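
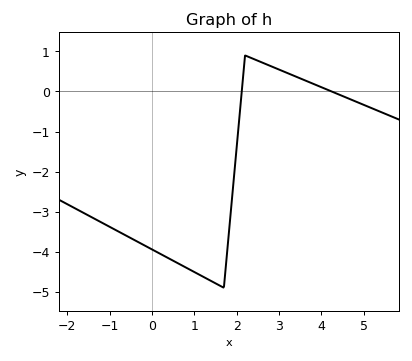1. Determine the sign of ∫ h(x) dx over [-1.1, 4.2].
negative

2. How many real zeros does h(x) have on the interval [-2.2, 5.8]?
2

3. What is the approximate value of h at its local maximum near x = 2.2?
0.9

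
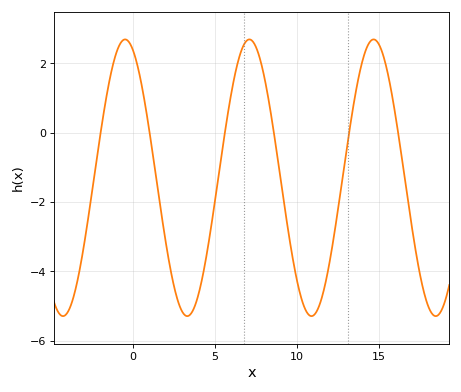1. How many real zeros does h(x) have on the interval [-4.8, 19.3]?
6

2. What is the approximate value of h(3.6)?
-5.2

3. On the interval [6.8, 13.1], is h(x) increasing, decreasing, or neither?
neither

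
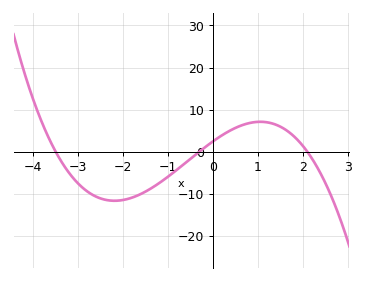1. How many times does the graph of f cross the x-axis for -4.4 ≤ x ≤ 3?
3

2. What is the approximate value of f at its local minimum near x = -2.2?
-12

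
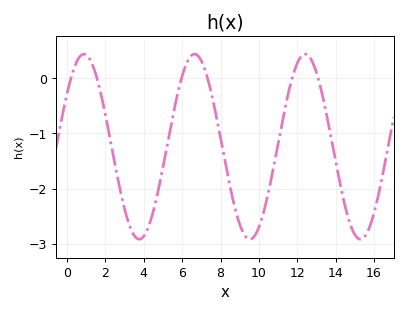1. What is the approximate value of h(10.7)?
-1.72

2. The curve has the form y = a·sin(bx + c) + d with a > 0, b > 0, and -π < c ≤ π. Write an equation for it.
y = 1.68sin(1.09x + 0.612) - 1.24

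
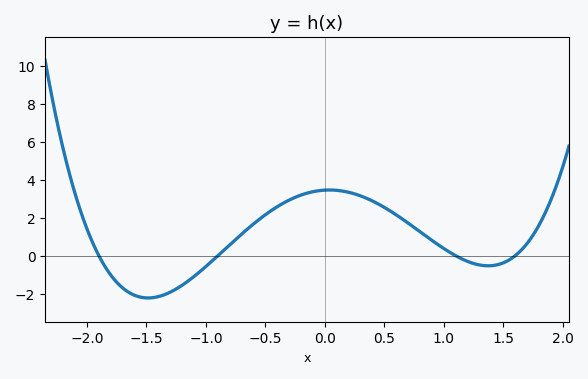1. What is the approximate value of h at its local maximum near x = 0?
3.47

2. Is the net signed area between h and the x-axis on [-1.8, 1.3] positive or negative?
positive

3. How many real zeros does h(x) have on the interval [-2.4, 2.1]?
4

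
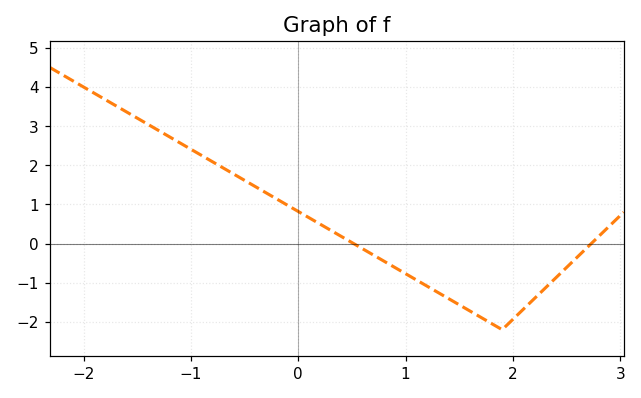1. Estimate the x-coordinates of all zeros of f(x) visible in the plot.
0.516, 2.73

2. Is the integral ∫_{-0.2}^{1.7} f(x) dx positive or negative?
negative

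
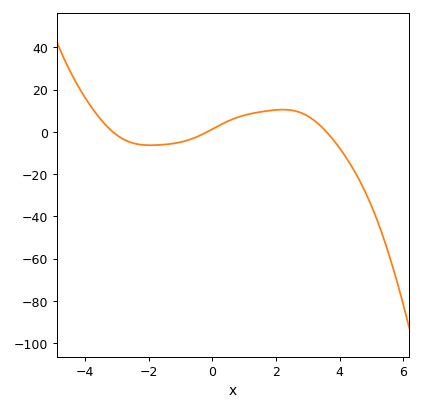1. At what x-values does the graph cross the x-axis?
-3.13, -0.167, 3.59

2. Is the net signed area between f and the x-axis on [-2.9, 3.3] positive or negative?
positive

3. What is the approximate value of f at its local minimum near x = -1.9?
-6.3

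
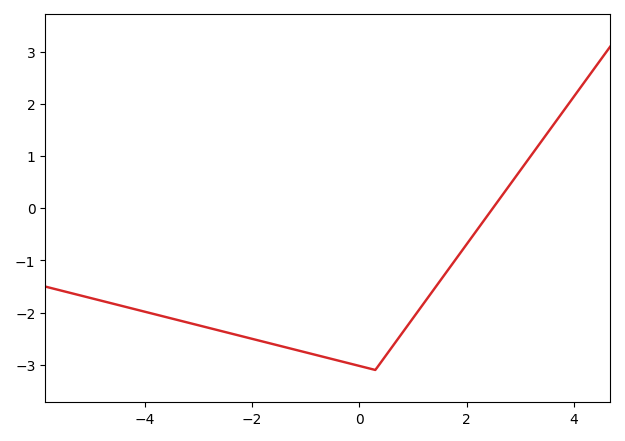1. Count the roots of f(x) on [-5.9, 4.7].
1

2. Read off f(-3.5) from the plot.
-2.1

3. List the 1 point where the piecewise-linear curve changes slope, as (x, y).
(0.3, -3.1)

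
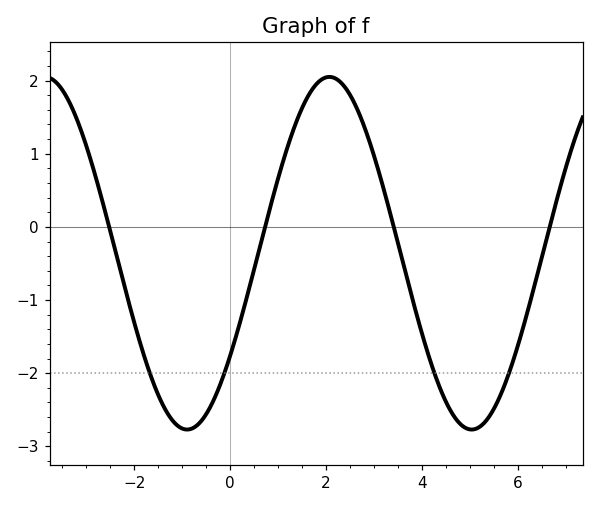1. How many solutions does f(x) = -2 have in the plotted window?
4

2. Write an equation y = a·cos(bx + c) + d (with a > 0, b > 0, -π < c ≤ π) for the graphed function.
y = 2.41cos(1.06x - 2.19) - 0.36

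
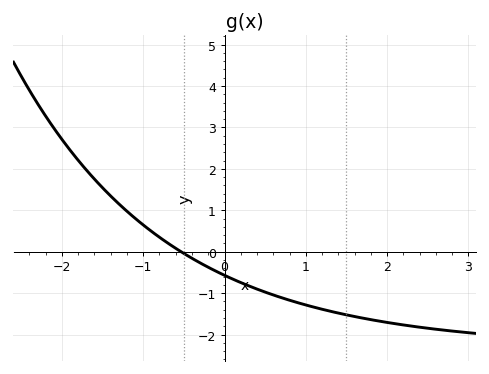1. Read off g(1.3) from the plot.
-1.4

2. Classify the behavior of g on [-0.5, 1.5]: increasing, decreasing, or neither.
decreasing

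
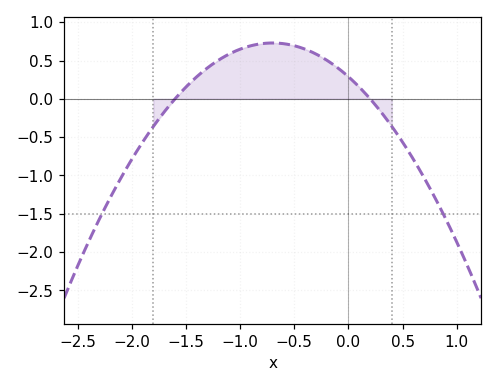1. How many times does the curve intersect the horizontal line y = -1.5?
2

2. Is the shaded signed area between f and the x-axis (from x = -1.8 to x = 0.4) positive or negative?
positive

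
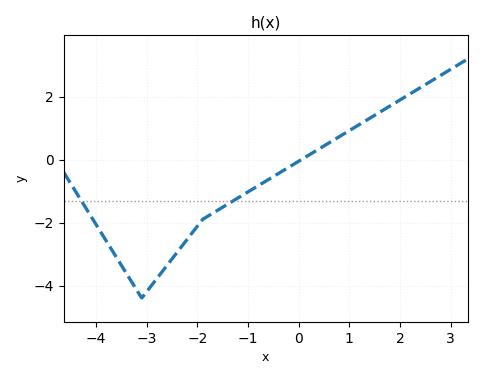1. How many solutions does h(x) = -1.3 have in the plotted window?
2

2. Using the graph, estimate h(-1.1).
-1.12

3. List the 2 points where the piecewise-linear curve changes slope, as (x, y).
(-3.1, -4.4); (-1.9, -1.9)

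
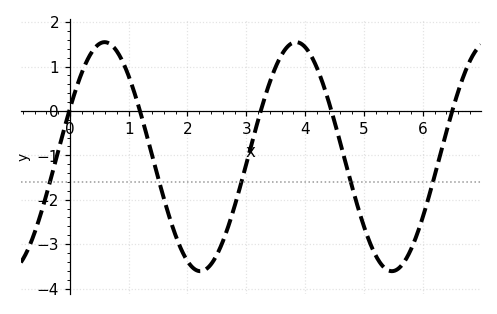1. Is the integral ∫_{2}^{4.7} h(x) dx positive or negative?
negative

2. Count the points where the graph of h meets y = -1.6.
5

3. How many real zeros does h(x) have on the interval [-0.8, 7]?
5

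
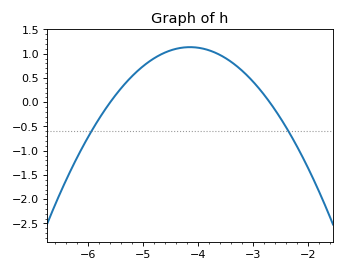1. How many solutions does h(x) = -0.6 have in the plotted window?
2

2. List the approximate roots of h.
-5.6, -2.7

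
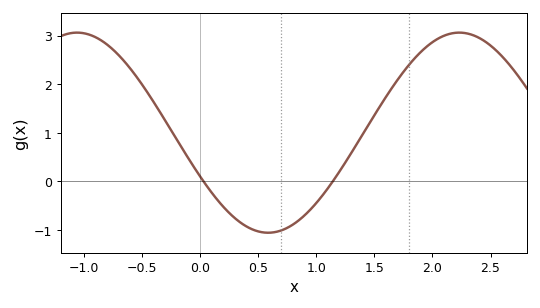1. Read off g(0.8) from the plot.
-0.9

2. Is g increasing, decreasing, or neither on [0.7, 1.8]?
increasing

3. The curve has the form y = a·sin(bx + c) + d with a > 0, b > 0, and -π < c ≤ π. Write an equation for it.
y = 2.06sin(1.9x - 2.7) + 1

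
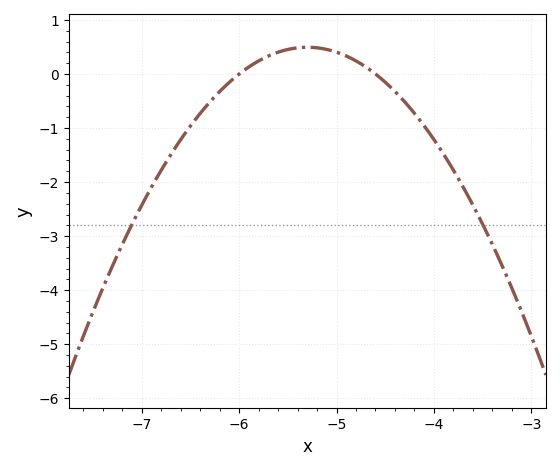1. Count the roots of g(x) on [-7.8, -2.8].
2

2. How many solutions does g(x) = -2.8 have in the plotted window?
2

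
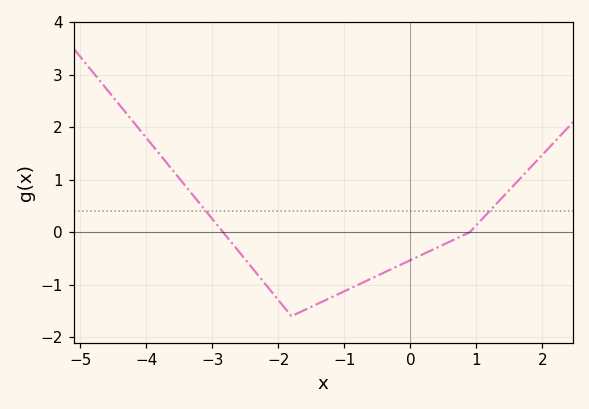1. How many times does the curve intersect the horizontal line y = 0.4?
2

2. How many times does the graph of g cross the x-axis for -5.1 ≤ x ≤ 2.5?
2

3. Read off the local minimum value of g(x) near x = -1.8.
-1.6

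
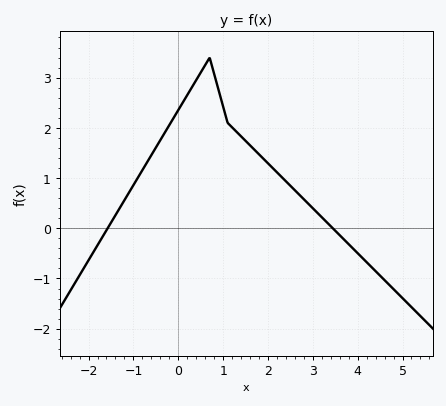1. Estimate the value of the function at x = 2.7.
0.668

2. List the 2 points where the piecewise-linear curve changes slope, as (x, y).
(0.7, 3.4); (1.1, 2.1)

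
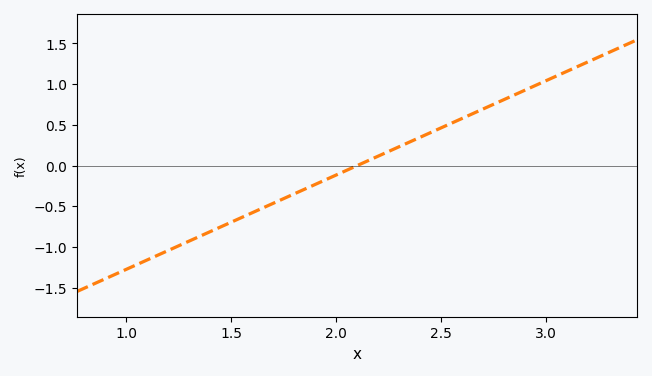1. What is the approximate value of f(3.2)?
1.28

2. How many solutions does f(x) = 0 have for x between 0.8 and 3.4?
1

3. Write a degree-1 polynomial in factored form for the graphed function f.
y = 1.16(x - 2.1)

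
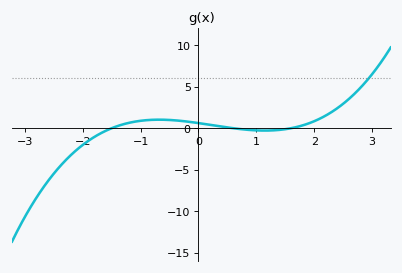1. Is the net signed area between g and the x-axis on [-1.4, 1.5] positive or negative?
positive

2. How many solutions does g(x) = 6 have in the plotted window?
1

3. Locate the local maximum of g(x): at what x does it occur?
-0.7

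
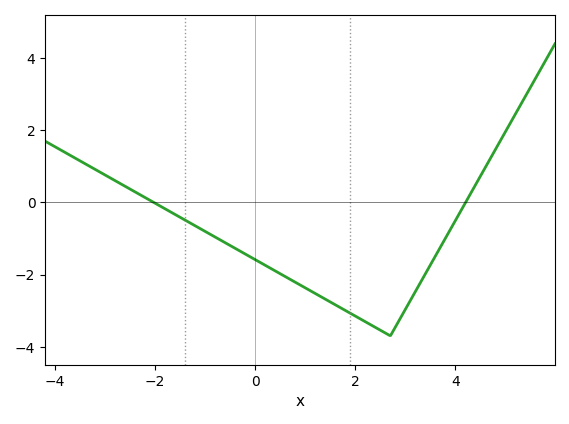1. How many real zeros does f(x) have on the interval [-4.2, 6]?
2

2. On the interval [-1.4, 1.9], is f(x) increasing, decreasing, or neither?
decreasing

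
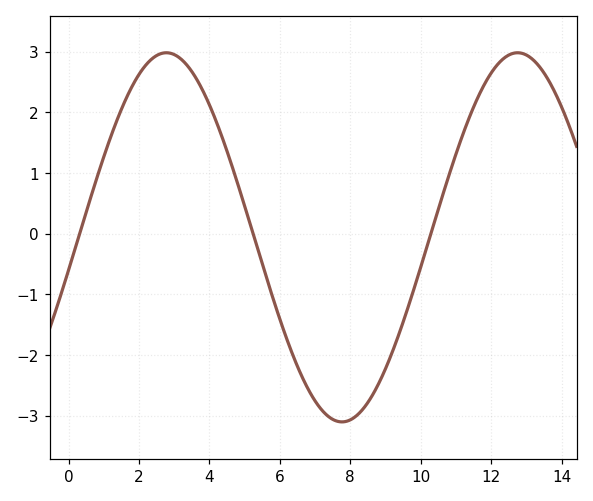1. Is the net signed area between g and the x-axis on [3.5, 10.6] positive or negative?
negative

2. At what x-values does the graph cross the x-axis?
0.316, 5.24, 10.3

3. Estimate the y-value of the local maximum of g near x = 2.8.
2.98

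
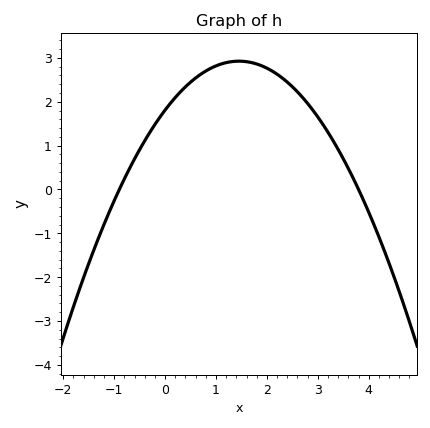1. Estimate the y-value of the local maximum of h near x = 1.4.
2.93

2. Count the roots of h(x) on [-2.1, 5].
2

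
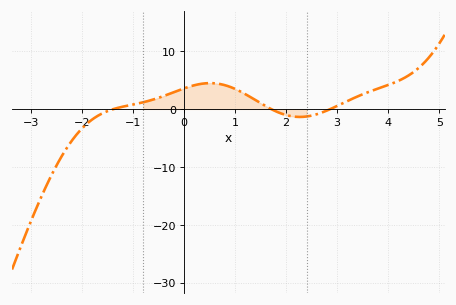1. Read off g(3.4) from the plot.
2.18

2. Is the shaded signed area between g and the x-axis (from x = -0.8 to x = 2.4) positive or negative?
positive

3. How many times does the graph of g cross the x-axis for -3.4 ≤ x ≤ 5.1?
3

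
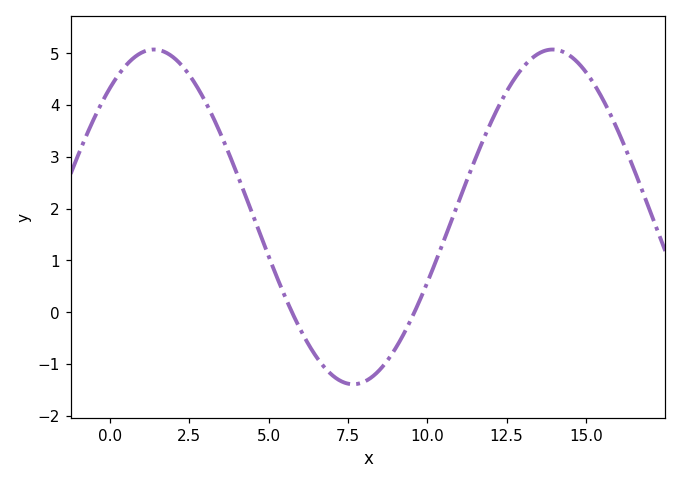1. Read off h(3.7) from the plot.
3.1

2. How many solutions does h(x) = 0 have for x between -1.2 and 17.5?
2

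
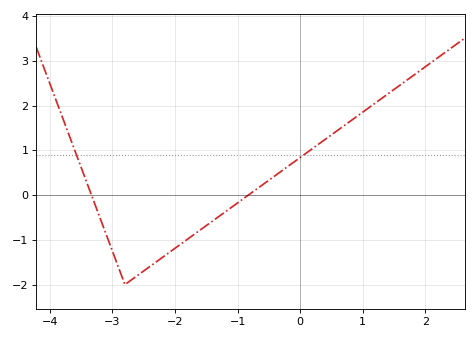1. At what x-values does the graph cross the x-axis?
-3.33, -0.827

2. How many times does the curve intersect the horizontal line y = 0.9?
2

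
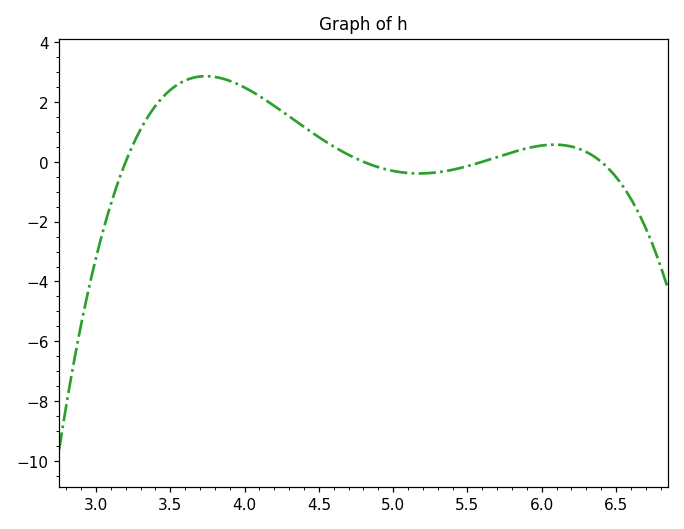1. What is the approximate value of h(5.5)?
-0.146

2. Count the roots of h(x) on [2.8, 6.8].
4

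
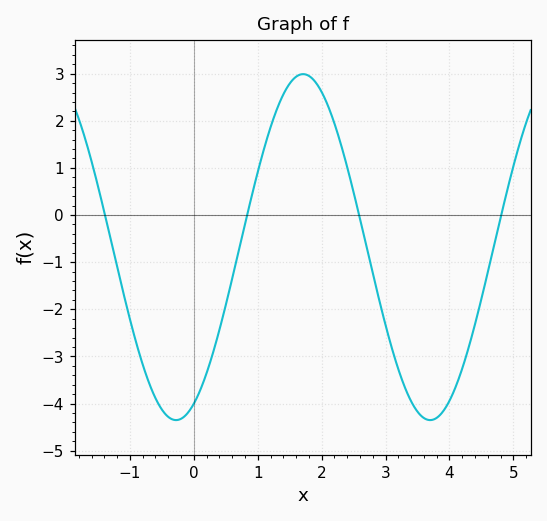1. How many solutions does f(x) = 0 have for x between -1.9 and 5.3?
4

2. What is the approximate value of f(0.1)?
-3.71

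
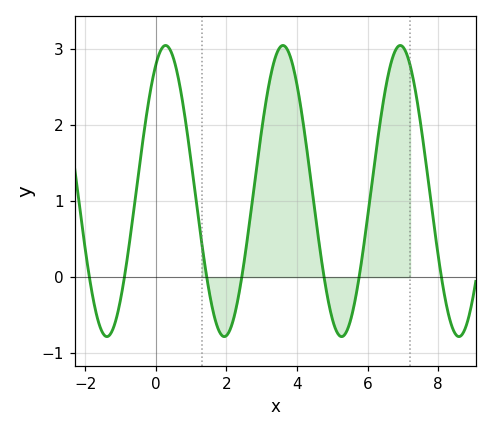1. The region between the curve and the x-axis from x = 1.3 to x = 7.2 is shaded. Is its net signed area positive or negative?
positive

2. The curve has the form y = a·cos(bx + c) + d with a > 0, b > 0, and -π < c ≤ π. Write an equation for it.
y = 1.91cos(1.89x - 0.522) + 1.13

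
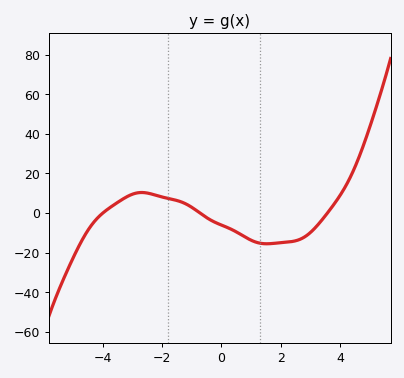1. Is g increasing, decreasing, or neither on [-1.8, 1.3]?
decreasing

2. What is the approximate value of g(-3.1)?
8.91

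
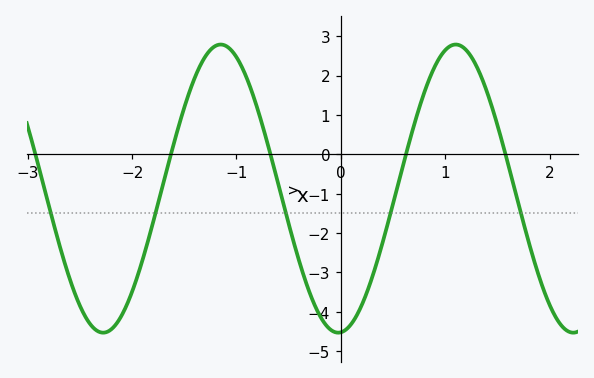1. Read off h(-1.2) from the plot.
2.76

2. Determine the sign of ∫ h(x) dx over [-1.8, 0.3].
negative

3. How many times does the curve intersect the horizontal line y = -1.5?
5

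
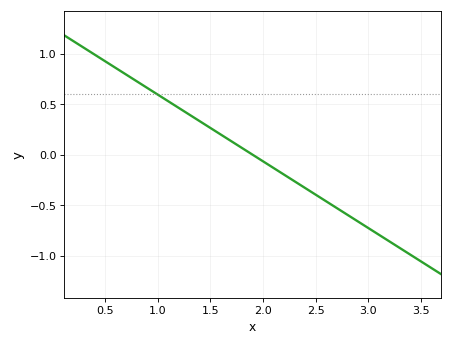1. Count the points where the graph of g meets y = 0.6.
1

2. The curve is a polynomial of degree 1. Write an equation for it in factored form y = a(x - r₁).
y = -0.66(x - 1.9)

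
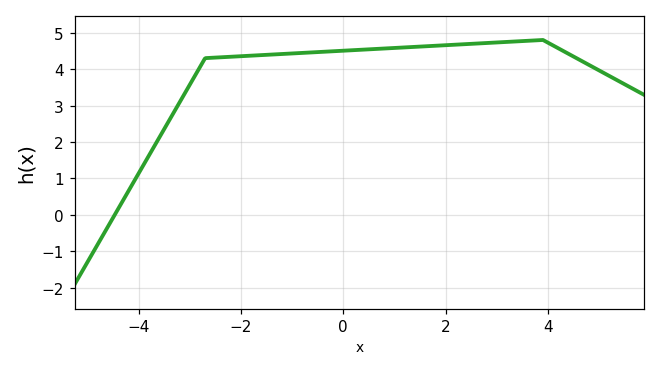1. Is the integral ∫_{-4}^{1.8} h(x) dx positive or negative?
positive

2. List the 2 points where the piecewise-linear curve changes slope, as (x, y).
(-2.7, 4.3); (3.9, 4.8)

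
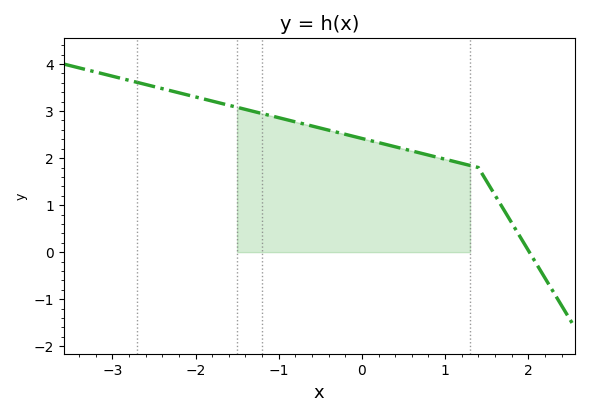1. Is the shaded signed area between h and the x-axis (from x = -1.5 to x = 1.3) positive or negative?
positive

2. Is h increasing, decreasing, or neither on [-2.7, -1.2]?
decreasing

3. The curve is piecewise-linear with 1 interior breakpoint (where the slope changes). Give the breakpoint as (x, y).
(1.4, 1.8)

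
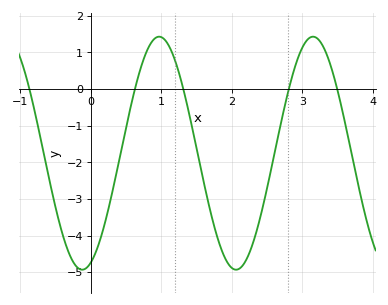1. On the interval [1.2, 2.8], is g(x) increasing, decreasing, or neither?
neither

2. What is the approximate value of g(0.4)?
-2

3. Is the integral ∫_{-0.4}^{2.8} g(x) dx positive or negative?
negative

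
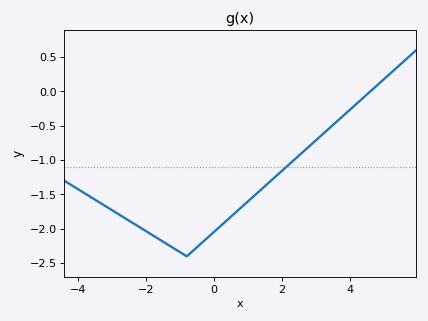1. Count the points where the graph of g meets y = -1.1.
1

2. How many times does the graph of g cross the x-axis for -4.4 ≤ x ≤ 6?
1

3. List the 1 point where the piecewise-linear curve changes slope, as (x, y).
(-0.8, -2.4)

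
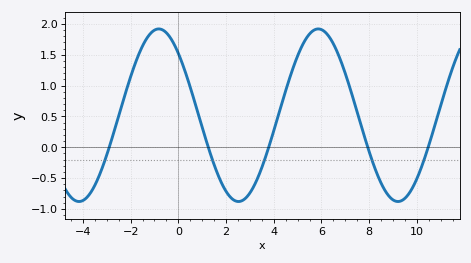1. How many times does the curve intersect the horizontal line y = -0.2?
5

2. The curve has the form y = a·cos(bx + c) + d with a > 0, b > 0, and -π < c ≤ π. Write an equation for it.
y = 1.4cos(0.94x + 0.77) + 0.52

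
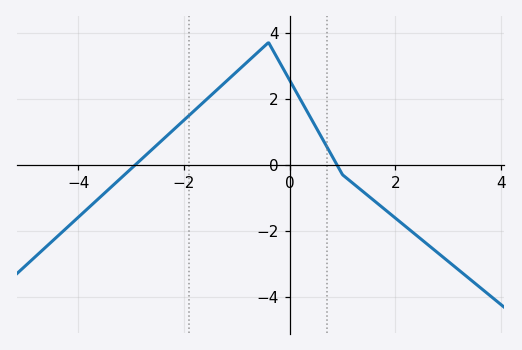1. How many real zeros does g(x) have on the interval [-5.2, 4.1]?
2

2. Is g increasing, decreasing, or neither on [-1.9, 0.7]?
neither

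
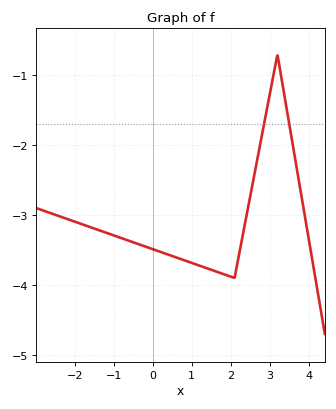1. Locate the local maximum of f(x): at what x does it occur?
3.2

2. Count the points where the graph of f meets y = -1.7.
2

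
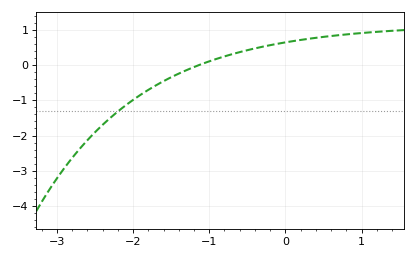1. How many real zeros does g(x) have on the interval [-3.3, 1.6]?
1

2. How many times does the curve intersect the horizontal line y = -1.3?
1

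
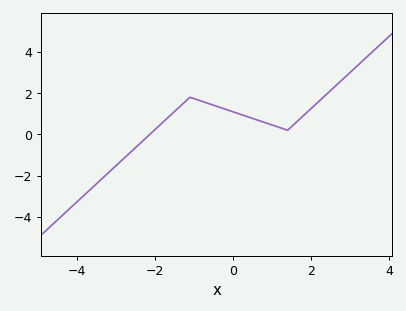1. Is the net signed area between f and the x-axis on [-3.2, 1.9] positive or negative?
positive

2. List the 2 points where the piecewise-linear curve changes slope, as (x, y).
(-1.1, 1.8); (1.4, 0.2)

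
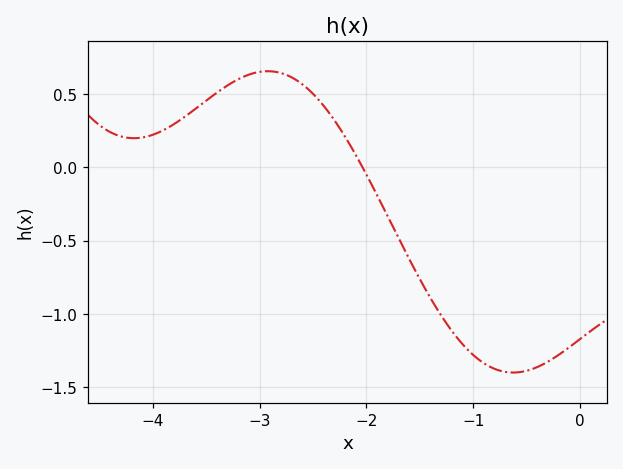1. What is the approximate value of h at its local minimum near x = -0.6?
-1.4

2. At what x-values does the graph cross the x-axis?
-2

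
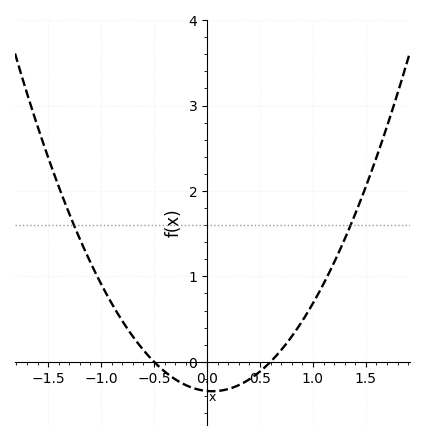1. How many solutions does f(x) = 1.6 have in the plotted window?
2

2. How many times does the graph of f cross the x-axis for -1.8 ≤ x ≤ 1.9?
2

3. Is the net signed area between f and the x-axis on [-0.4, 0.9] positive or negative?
negative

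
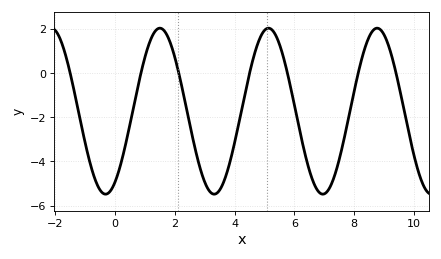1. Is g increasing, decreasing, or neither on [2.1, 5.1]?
neither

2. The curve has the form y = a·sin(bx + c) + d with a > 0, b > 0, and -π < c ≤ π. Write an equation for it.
y = 3.76sin(1.7x - 1) - 1.72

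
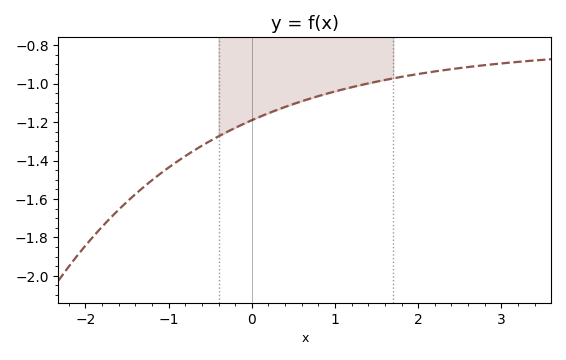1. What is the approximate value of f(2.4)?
-0.92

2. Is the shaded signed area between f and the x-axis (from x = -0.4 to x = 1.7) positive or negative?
negative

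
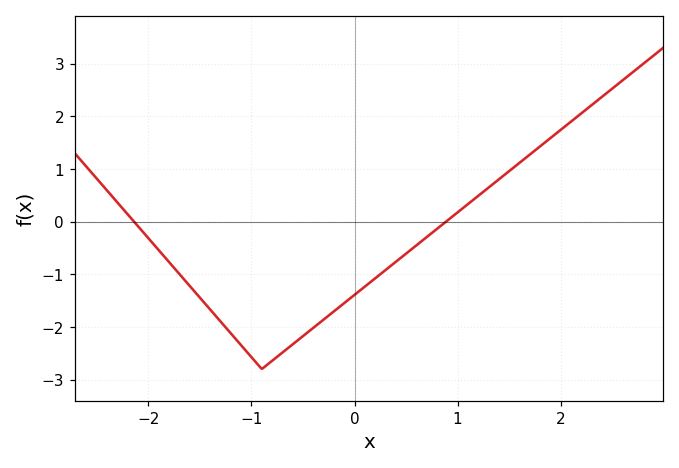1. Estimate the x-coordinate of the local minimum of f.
-0.9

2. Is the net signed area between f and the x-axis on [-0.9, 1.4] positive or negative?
negative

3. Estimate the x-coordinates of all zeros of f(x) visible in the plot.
-2.14, 0.887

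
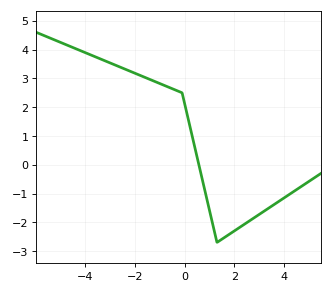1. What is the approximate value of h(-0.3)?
2.6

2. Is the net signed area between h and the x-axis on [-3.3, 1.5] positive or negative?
positive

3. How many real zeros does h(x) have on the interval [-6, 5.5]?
1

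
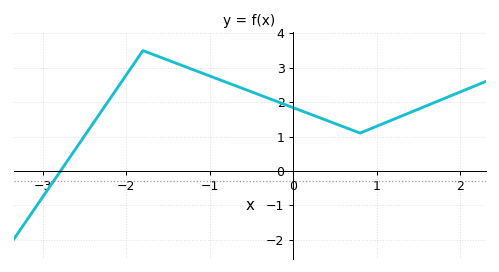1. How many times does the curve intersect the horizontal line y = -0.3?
1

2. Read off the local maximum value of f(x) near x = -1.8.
3.5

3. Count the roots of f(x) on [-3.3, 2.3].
1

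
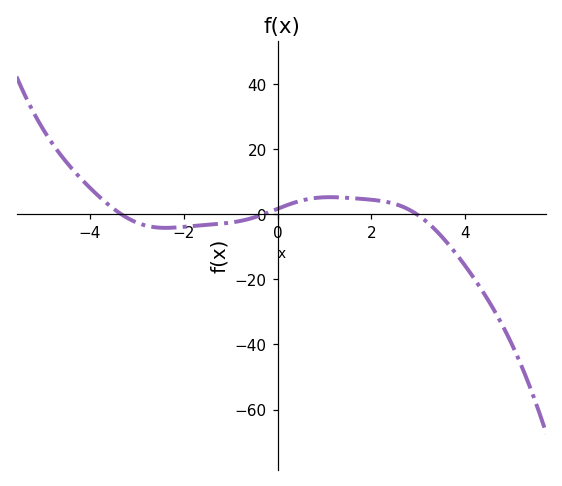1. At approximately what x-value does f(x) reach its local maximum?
1.12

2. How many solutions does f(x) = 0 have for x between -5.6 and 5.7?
3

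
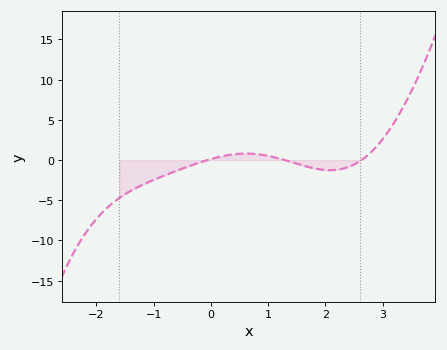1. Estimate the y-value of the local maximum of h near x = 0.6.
0.803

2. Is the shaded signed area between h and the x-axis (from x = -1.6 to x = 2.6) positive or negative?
negative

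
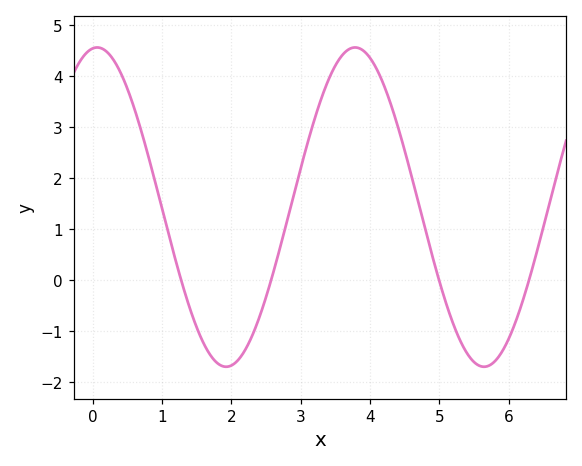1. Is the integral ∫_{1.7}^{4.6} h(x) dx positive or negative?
positive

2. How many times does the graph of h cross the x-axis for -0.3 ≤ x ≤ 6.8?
4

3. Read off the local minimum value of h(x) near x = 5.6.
-1.7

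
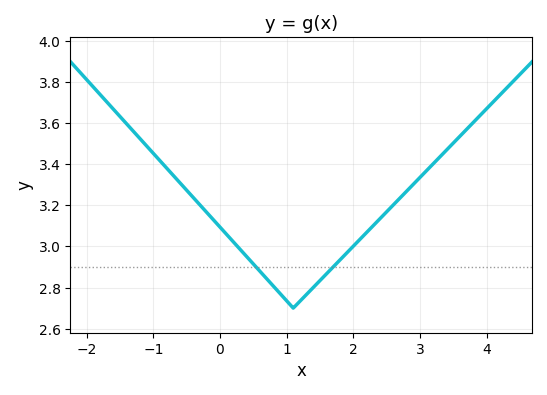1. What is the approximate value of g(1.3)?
2.76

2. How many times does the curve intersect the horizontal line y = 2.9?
2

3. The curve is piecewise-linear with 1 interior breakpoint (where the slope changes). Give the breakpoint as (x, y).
(1.1, 2.7)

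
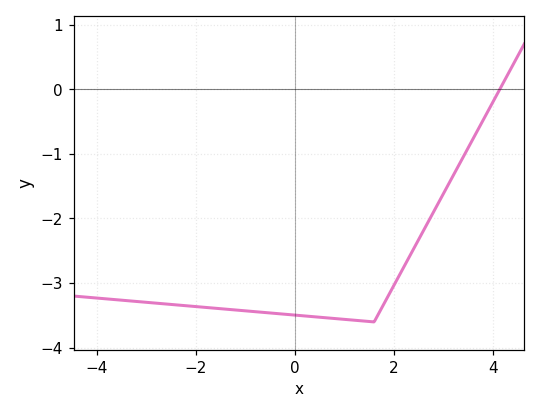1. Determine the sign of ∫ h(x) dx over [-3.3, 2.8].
negative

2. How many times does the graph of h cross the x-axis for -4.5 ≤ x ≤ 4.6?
1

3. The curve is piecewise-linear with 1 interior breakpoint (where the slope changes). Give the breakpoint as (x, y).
(1.6, -3.6)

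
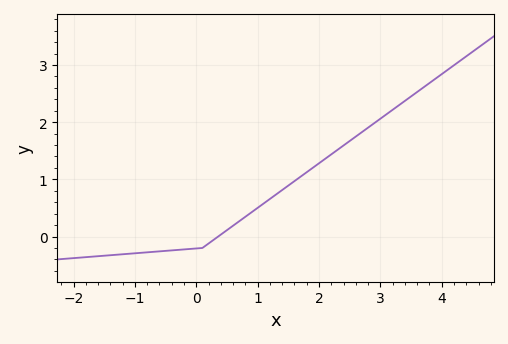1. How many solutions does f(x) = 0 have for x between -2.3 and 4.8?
1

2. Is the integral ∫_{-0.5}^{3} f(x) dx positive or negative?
positive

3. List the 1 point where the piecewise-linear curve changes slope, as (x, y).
(0.1, -0.2)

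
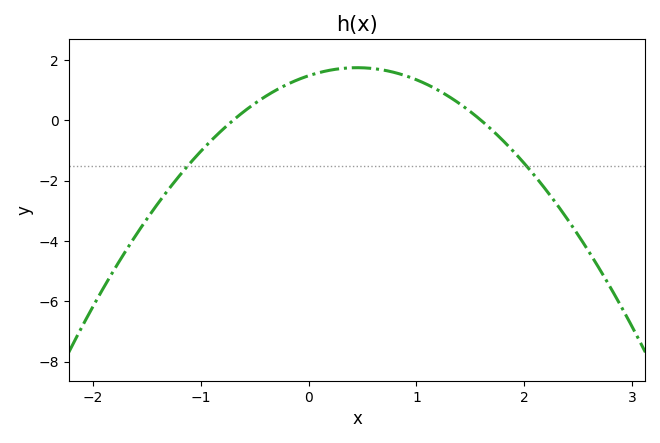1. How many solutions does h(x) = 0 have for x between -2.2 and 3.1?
2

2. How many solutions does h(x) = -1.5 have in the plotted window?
2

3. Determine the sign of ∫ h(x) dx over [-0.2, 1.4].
positive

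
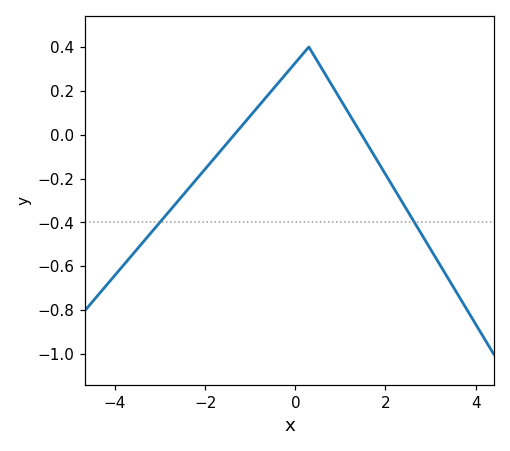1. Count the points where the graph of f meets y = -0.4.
2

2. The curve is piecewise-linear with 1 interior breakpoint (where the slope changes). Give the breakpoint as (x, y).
(0.3, 0.4)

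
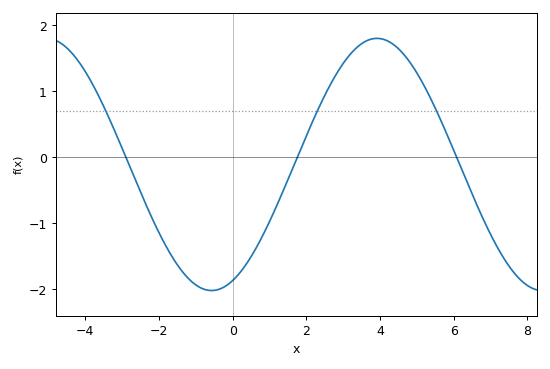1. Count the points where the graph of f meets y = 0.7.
3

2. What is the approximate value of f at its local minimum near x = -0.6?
-2.02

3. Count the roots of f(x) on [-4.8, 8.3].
3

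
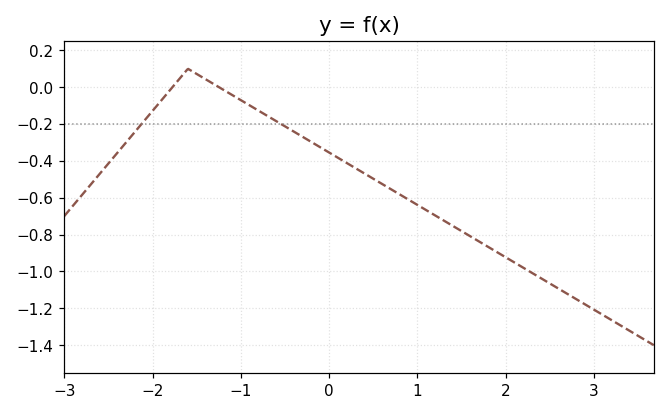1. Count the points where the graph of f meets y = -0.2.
2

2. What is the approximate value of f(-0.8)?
-0.127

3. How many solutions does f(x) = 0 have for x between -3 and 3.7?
2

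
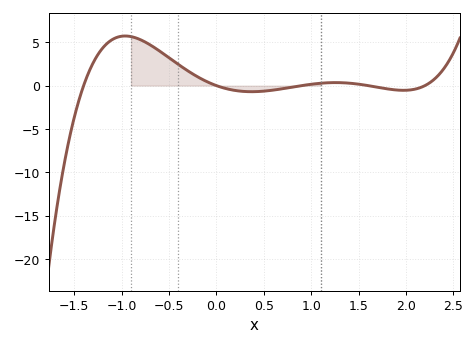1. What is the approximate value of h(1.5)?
0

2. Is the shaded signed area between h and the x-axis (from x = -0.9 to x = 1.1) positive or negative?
positive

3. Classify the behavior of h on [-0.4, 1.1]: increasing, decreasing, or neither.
neither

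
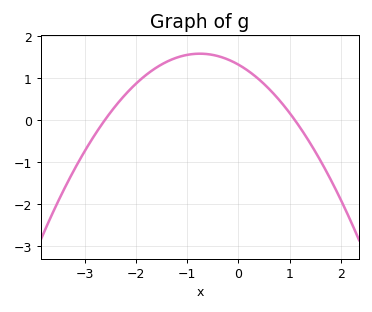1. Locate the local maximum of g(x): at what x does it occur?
-0.75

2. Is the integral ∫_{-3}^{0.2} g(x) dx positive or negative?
positive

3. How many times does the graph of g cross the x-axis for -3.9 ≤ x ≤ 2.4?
2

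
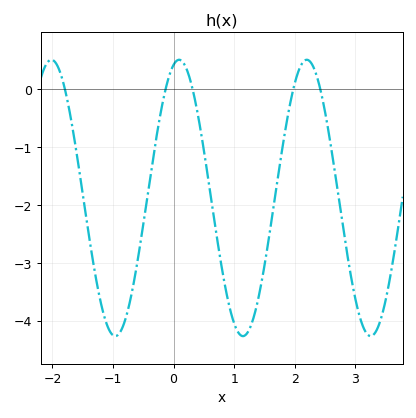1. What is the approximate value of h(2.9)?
-3.06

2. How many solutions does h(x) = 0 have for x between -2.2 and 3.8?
5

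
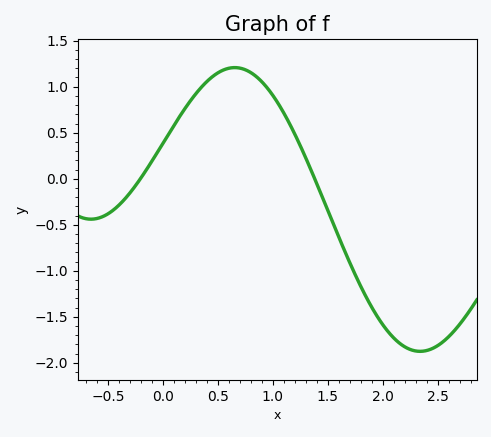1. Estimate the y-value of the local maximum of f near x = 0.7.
1.21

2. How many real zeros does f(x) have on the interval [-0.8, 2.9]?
2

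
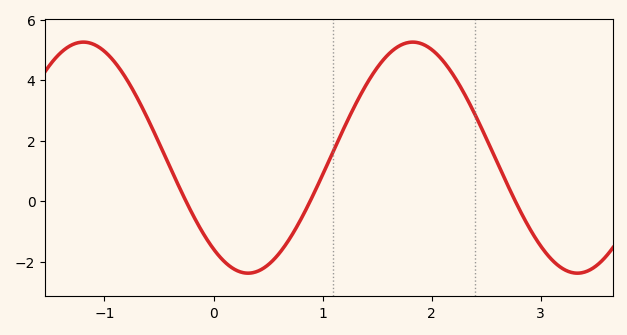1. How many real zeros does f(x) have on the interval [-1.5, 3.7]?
3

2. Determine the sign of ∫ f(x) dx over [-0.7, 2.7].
positive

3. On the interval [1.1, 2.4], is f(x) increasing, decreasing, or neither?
neither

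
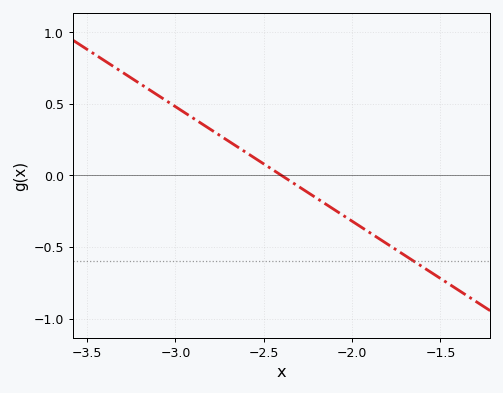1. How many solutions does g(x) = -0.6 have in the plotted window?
1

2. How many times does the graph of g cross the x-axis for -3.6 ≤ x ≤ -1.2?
1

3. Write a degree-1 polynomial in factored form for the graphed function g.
y = -0.8(x + 2.4)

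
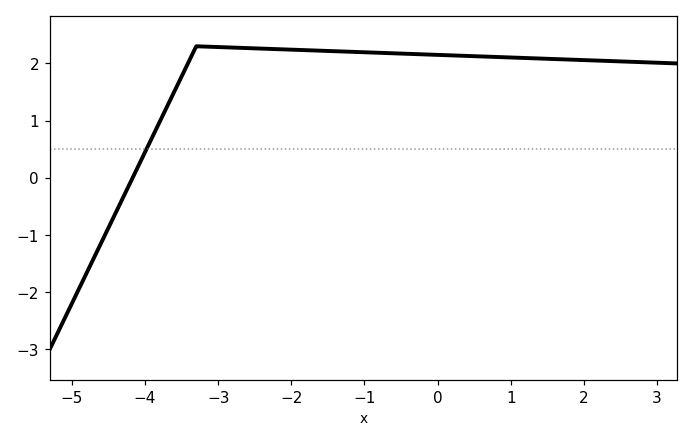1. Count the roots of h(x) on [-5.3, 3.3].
1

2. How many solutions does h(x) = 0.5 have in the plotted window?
1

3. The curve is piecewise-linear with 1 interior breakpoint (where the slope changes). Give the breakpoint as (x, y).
(-3.3, 2.3)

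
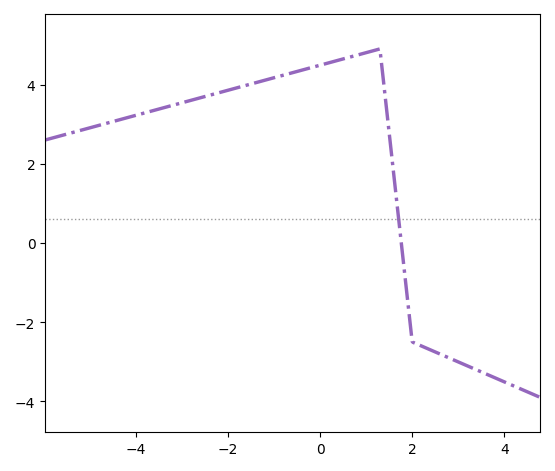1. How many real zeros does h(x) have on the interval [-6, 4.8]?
1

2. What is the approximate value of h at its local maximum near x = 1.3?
4.8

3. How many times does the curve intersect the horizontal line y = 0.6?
1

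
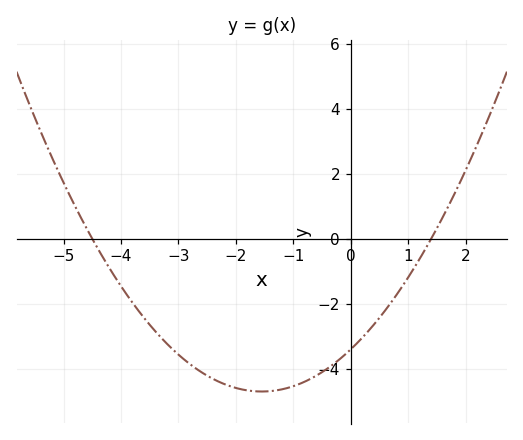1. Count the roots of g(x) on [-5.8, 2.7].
2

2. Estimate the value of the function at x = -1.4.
-4.6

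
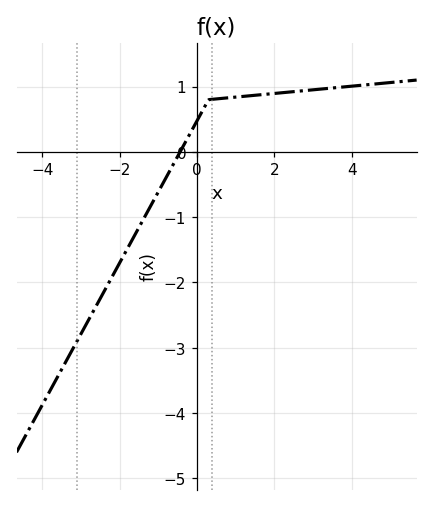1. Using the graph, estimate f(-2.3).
-2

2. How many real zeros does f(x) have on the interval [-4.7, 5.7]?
1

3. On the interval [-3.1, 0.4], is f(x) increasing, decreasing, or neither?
increasing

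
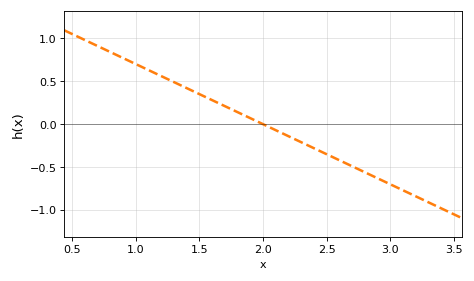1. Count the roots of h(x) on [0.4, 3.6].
1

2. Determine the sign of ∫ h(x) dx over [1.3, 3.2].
negative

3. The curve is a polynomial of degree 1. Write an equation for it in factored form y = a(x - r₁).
y = -0.7(x - 2)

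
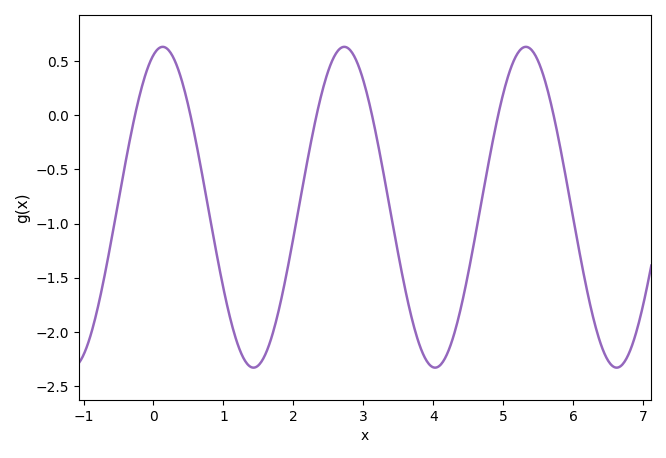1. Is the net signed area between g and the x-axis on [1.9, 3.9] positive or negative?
negative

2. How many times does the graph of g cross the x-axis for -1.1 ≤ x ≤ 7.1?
6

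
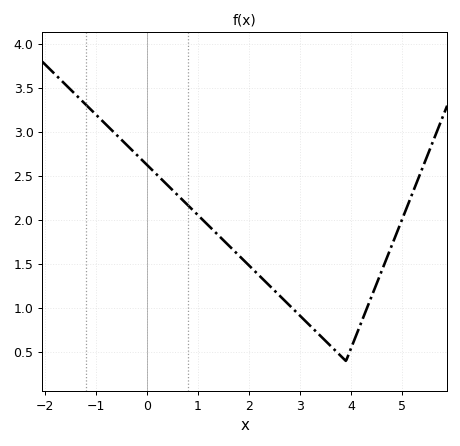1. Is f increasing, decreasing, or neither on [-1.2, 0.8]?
decreasing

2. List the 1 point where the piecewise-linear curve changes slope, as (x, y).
(3.9, 0.4)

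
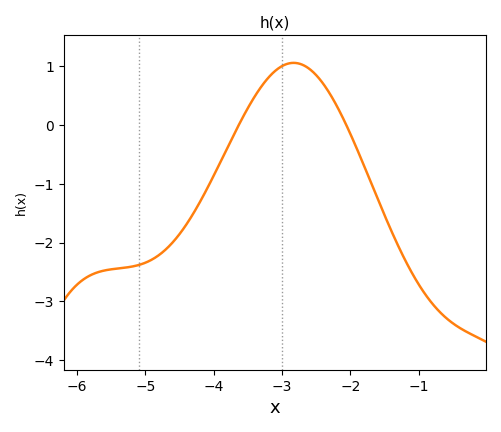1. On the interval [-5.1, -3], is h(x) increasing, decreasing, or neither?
increasing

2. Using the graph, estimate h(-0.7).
-3.2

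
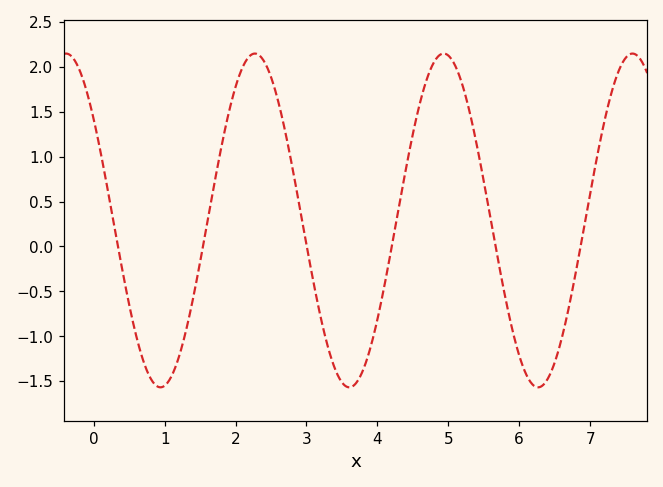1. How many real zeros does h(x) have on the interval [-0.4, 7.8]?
6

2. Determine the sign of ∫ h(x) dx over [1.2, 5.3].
positive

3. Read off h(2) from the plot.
1.8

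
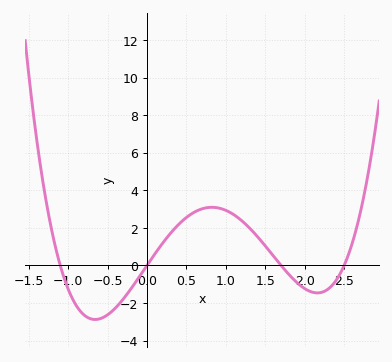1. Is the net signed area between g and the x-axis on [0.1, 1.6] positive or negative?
positive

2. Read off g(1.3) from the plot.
2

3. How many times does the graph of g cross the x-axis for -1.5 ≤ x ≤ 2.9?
4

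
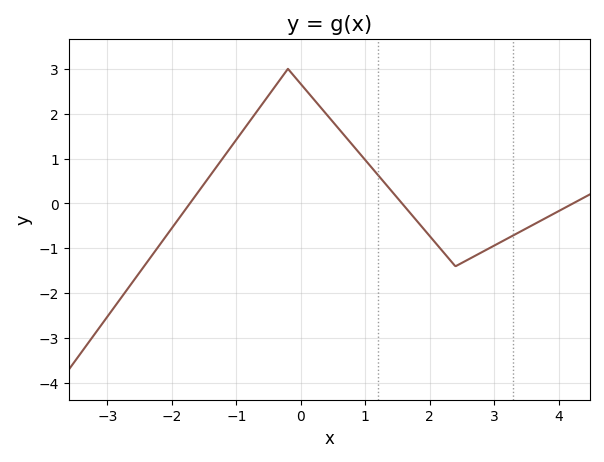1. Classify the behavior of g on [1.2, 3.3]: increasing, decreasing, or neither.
neither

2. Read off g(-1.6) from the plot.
0.241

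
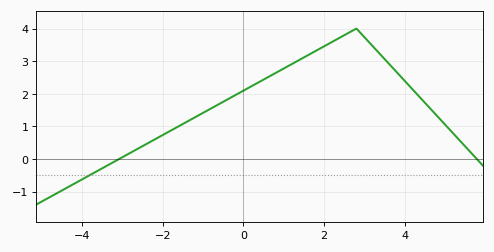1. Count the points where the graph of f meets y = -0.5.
1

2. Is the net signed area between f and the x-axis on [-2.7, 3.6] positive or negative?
positive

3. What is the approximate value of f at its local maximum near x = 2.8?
4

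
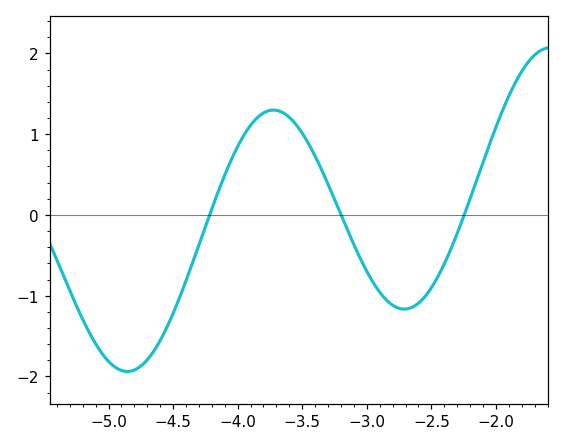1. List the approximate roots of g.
-4.2, -3.2, -2.2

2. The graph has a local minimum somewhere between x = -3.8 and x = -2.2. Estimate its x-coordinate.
-2.7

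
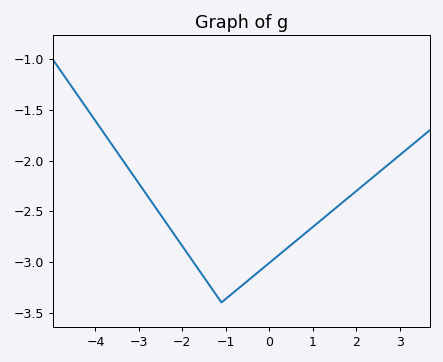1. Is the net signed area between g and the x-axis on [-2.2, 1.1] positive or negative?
negative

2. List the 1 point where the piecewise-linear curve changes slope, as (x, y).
(-1.1, -3.4)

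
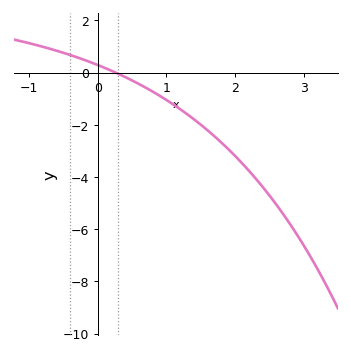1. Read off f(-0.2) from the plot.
0.4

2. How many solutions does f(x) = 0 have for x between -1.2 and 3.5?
1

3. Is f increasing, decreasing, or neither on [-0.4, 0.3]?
decreasing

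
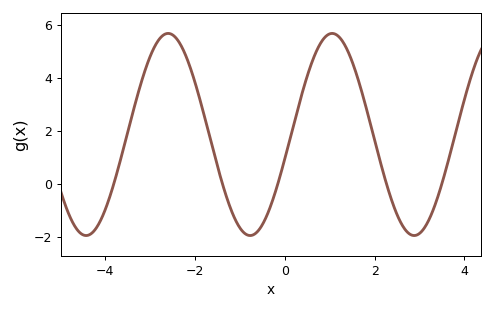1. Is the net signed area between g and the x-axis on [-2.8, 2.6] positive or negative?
positive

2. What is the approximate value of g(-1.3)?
-0.4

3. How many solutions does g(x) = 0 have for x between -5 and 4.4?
5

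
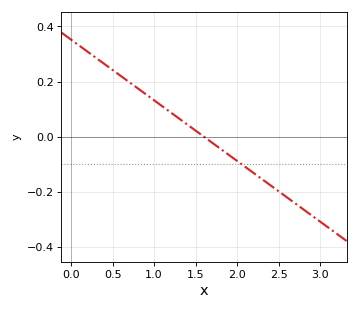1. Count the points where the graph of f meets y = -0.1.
1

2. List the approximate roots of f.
1.6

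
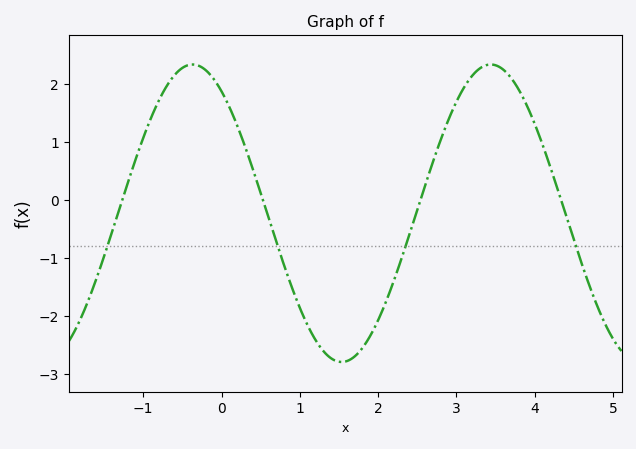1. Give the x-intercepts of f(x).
-1.27, 0.528, 2.54, 4.34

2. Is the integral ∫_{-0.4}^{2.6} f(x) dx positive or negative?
negative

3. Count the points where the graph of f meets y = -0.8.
4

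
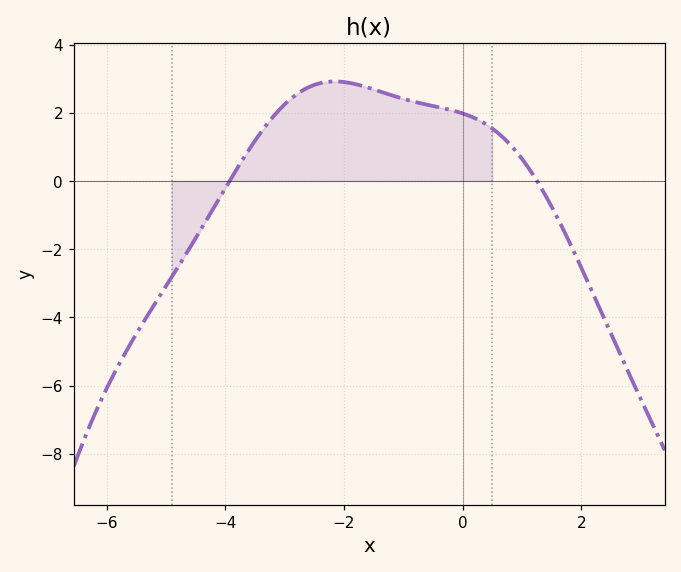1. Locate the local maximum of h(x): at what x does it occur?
-2.2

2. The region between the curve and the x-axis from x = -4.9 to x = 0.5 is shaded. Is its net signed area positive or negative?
positive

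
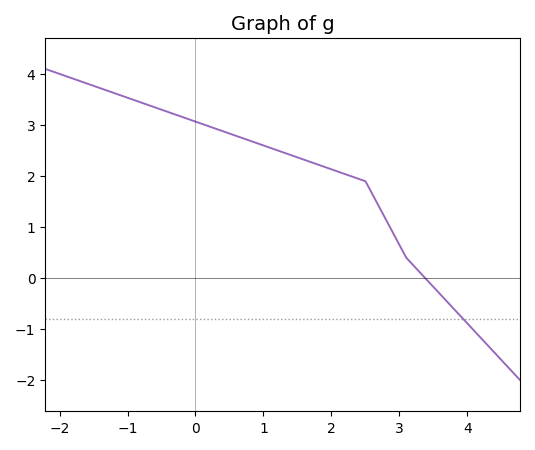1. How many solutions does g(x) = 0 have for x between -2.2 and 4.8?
1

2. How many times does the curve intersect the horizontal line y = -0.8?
1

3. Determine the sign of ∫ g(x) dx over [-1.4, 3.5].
positive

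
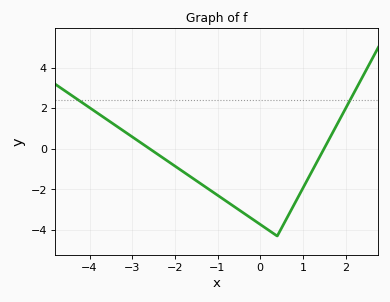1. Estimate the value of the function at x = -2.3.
-0.4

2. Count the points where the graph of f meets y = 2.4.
2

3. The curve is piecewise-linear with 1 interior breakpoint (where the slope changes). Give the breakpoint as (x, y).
(0.4, -4.3)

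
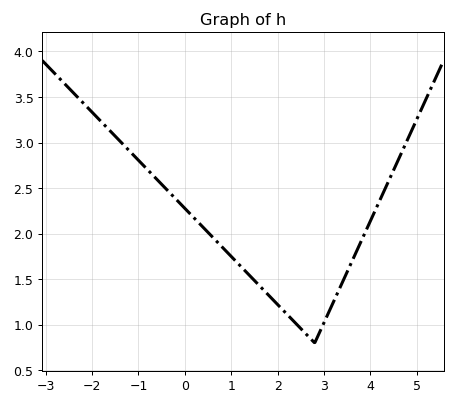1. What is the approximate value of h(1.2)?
1.65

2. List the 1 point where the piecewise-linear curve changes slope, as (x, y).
(2.8, 0.8)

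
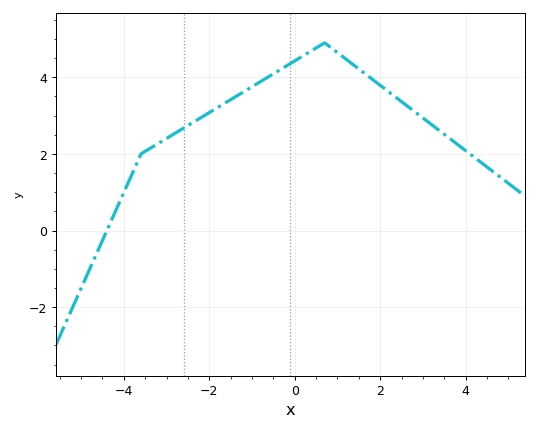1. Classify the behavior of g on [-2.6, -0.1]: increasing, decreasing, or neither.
increasing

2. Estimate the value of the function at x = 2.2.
3.6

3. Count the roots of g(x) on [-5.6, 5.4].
1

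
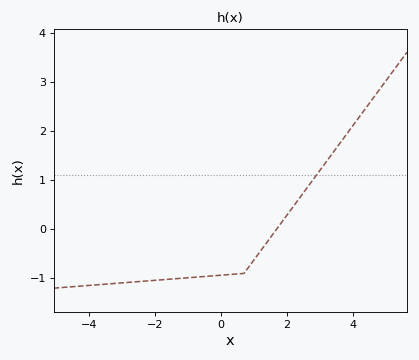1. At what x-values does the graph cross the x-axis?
1.6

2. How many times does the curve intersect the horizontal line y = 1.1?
1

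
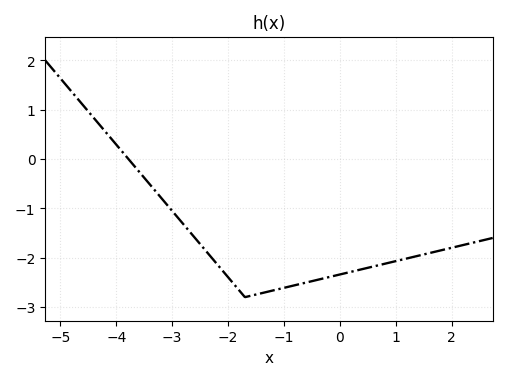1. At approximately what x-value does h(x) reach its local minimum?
-1.6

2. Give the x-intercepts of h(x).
-3.8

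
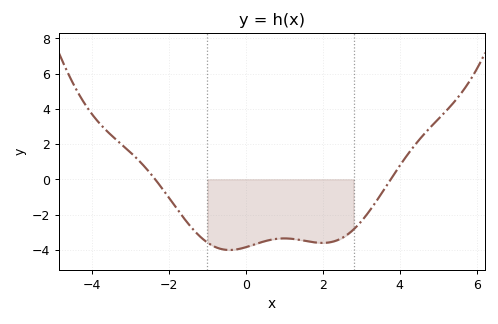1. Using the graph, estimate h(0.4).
-3.57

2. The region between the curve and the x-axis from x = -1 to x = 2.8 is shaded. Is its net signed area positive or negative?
negative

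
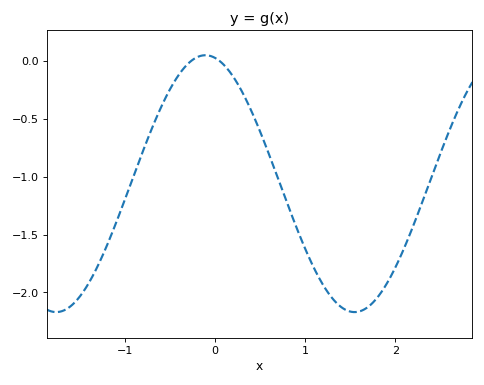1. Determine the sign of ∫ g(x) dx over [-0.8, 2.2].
negative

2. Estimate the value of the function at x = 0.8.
-1.25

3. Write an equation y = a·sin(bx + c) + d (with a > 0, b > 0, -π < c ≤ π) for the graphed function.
y = 1.11sin(1.9x + 1.8) - 1.06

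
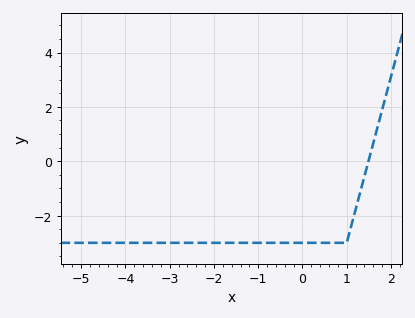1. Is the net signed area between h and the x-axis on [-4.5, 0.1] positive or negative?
negative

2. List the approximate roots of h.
1.49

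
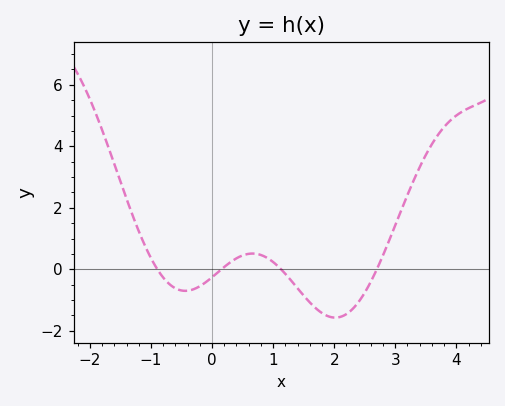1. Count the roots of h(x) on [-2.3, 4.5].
4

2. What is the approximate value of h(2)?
-1.57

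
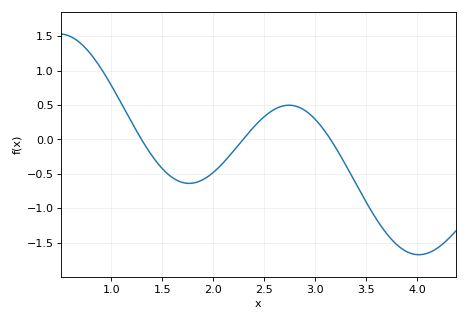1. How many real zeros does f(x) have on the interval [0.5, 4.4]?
3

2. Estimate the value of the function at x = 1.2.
0.25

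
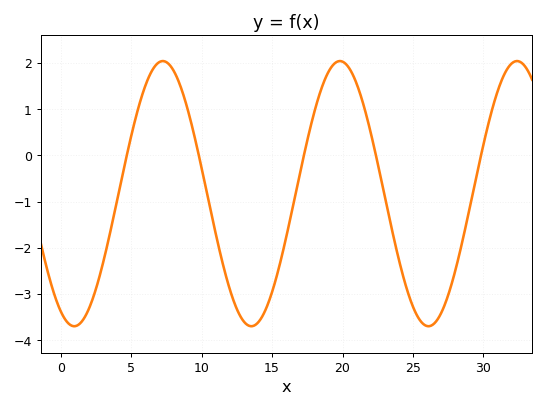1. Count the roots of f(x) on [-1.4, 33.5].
5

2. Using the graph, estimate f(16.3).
-1.4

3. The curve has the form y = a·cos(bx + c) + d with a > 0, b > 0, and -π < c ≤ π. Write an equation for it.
y = 2.87cos(0.5x + 2.7) - 0.83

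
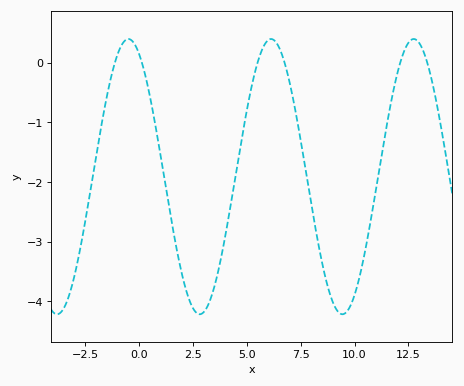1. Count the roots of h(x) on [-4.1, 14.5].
6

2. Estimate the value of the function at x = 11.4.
-1.24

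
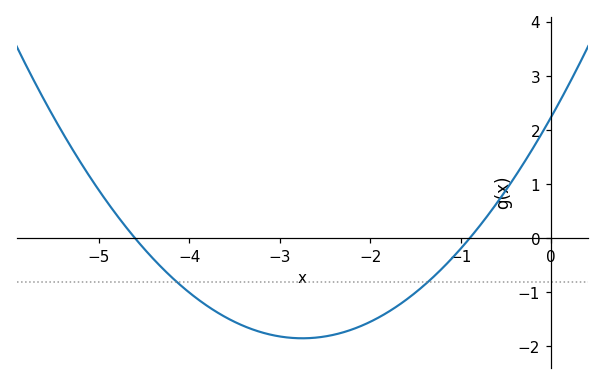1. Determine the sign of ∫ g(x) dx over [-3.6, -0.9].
negative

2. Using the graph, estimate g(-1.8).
-1.4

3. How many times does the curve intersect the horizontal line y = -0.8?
2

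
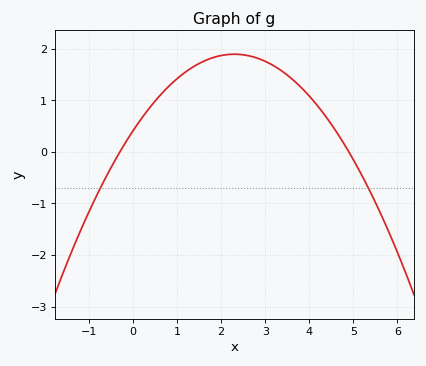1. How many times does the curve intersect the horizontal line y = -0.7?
2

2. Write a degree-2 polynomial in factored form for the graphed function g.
y = -0.28(x + 0.3)(x - 4.9)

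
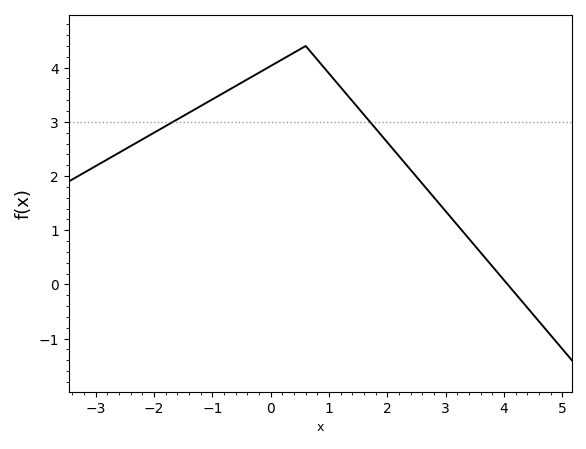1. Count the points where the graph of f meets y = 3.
2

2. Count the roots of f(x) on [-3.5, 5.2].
1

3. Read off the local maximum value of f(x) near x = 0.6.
4.4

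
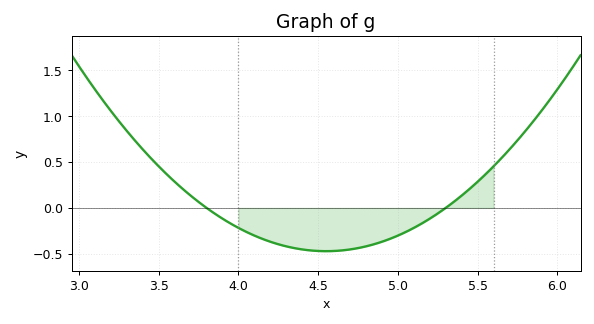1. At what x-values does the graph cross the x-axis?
3.8, 5.3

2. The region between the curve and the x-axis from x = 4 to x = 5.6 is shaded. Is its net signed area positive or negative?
negative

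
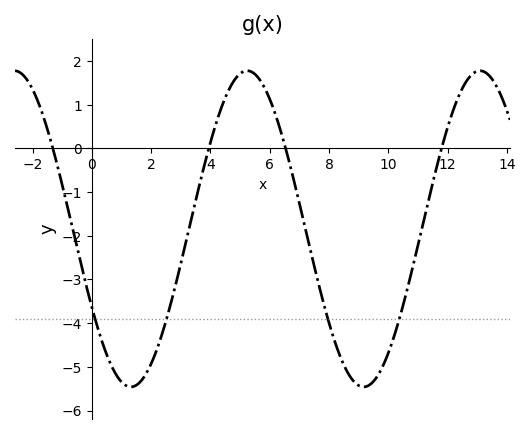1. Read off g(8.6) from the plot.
-5.1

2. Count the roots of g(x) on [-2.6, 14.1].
4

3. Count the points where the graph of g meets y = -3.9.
4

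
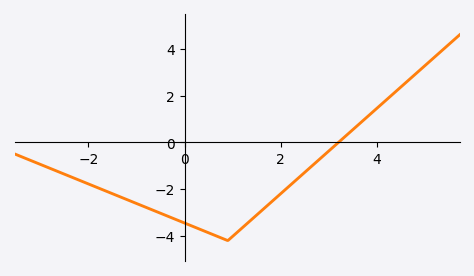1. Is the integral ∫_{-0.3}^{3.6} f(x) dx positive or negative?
negative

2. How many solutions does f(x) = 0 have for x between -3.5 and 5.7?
1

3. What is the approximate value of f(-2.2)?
-1.6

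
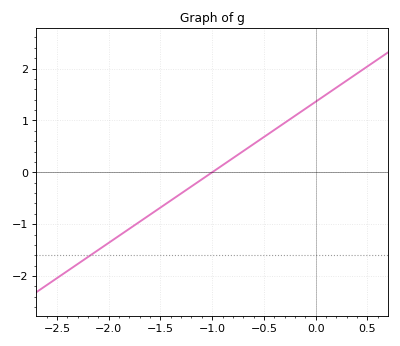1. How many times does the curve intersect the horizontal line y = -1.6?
1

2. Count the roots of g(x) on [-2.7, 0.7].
1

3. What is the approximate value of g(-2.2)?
-1.63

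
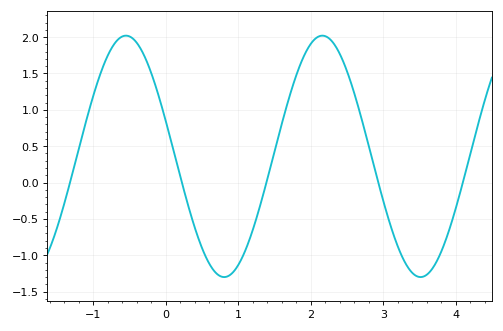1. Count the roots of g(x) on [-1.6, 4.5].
5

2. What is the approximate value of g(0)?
0.853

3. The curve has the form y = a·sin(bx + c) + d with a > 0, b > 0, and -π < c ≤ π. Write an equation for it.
y = 1.66sin(2.32x + 2.84) + 0.36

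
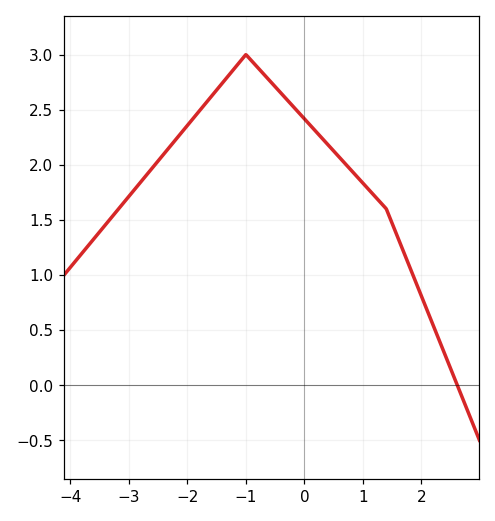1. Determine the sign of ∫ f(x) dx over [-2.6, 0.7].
positive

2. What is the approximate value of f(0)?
2.42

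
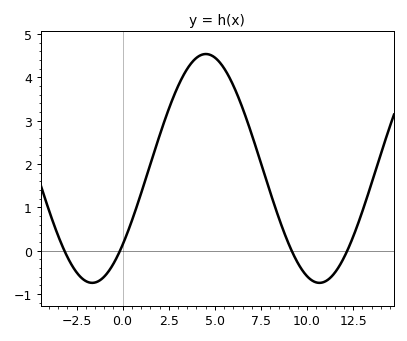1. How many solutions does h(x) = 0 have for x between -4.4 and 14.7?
4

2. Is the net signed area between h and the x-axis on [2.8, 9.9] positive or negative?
positive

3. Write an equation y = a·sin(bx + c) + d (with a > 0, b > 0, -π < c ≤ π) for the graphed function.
y = 2.64sin(0.51x - 0.73) + 1.9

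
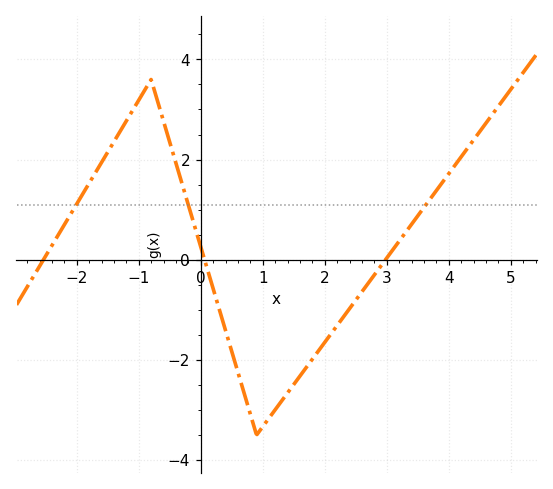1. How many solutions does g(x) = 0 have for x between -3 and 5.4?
3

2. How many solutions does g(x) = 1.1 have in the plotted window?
3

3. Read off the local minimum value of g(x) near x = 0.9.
-3.5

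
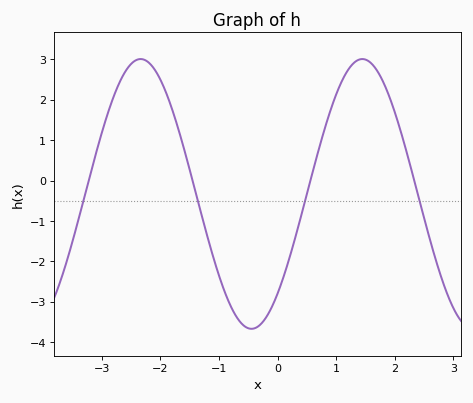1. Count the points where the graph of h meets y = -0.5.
4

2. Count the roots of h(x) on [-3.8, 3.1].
4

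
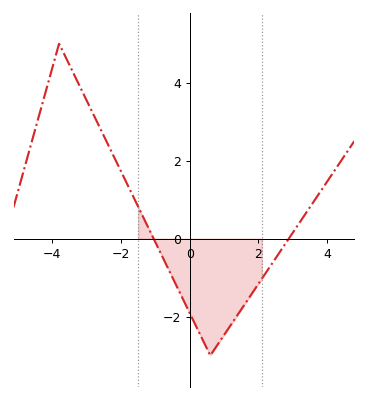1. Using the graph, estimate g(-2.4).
2.45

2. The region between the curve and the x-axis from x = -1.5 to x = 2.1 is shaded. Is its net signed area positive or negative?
negative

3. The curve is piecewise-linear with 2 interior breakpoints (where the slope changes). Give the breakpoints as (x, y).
(-3.8, 5); (0.6, -3)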